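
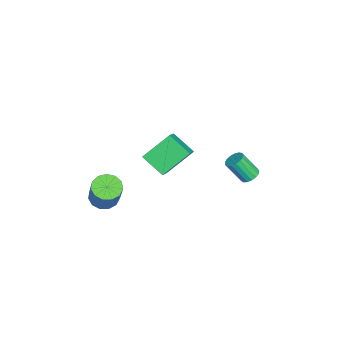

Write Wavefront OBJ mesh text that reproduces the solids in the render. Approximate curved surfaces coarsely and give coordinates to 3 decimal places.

v 0.792 -3.912 -3.211
v 1.358 -3.631 -3.576
v 2.194 -3.366 -2.073
v 1.628 -3.648 -1.709
v 1.107 -3.316 -3.492
v 1.943 -3.051 -1.989
v 0.755 -3.191 -3.318
v 1.591 -2.926 -1.815
v 0.415 -3.295 -3.111
v 1.252 -3.03 -1.608
v 0.195 -3.595 -2.935
v 1.031 -3.33 -1.433
v 0.165 -3.996 -2.848
v 1.001 -3.731 -1.345
v 0.333 -4.37 -2.875
v 1.169 -4.105 -1.373
v 0.647 -4.599 -3.01
v 1.483 -4.334 -1.507
v 1.007 -4.61 -3.208
v 1.843 -4.345 -1.705
v 1.299 -4.399 -3.408
v 2.135 -4.135 -1.905
v 1.43 -4.034 -3.545
v 2.266 -3.769 -2.042
v 0.367 2.723 -1.512
v 0.846 2.828 -1.413
v 0.791 2.082 -0.35
v 0.313 1.977 -0.448
v 0.725 3 -1.299
v 0.67 2.254 -0.236
v 0.522 3.108 -1.233
v 0.467 2.363 -0.17
v 0.284 3.129 -1.231
v 0.229 2.383 -0.168
v 0.064 3.056 -1.294
v 0.01 2.31 -0.23
v -0.085 2.907 -1.406
v -0.14 2.161 -0.343
v -0.132 2.716 -1.542
v -0.186 1.97 -0.479
v -0.063 2.526 -1.672
v -0.118 1.78 -0.609
v 0.103 2.382 -1.765
v 0.049 1.636 -0.701
v 0.331 2.316 -1.799
v 0.276 1.57 -0.736
v 0.566 2.343 -1.768
v 0.512 1.597 -0.705
v 0.757 2.457 -1.678
v 0.702 1.711 -0.615
v 0.858 2.632 -1.55
v 0.803 1.886 -0.487
v -3.804 -1.121 -2.381
v -2.638 -1.212 -1.507
v -3.176 -0.106 -3.113
v -2.01 -0.198 -2.239
v -3.09 -2.342 -3.461
v -1.924 -2.434 -2.587
v -2.462 -1.328 -4.193
v -1.296 -1.419 -3.319
f 2 1 5
f 2 5 3
f 3 5 6
f 3 6 4
f 5 1 7
f 5 7 6
f 6 7 8
f 6 8 4
f 7 1 9
f 7 9 8
f 8 9 10
f 8 10 4
f 9 1 11
f 9 11 10
f 10 11 12
f 10 12 4
f 11 1 13
f 11 13 12
f 12 13 14
f 12 14 4
f 13 1 15
f 13 15 14
f 14 15 16
f 14 16 4
f 15 1 17
f 15 17 16
f 16 17 18
f 16 18 4
f 17 1 19
f 17 19 18
f 18 19 20
f 18 20 4
f 19 1 21
f 19 21 20
f 20 21 22
f 20 22 4
f 21 1 23
f 21 23 22
f 22 23 24
f 22 24 4
f 23 1 2
f 23 2 24
f 24 2 3
f 24 3 4
f 26 25 29
f 26 29 27
f 27 29 30
f 27 30 28
f 29 25 31
f 29 31 30
f 30 31 32
f 30 32 28
f 31 25 33
f 31 33 32
f 32 33 34
f 32 34 28
f 33 25 35
f 33 35 34
f 34 35 36
f 34 36 28
f 35 25 37
f 35 37 36
f 36 37 38
f 36 38 28
f 37 25 39
f 37 39 38
f 38 39 40
f 38 40 28
f 39 25 41
f 39 41 40
f 40 41 42
f 40 42 28
f 41 25 43
f 41 43 42
f 42 43 44
f 42 44 28
f 43 25 45
f 43 45 44
f 44 45 46
f 44 46 28
f 45 25 47
f 45 47 46
f 46 47 48
f 46 48 28
f 47 25 49
f 47 49 48
f 48 49 50
f 48 50 28
f 49 25 51
f 49 51 50
f 50 51 52
f 50 52 28
f 51 25 26
f 51 26 52
f 52 26 27
f 52 27 28
f 54 56 53
f 57 54 53
f 53 56 55
f 55 57 53
f 54 60 56
f 58 54 57
f 58 60 54
f 56 60 55
f 59 57 55
f 55 60 59
f 59 58 57
f 60 58 59



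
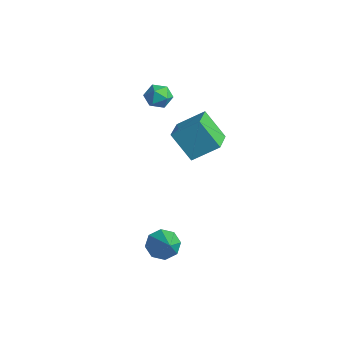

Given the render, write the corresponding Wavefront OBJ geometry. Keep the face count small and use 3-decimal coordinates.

v -3.385 2.568 3.356
v -2.795 2.19 2.971
v -4.245 2.07 2.529
v -3.655 1.692 2.144
v -3.862 1.464 2.882
v -3.33 1.772 3.393
v -3.71 2.488 2.107
v -3.178 2.796 2.618
v -2.996 2.14 2.199
v -3.09 1.507 2.678
v -3.95 2.753 2.822
v -4.044 2.12 3.301
v 2.605 -1.687 -2.607
v 3.172 -1.259 -3.11
v 3.875 -2.133 -1.553
v 2.912 -0.873 -2.633
v 2.472 -0.964 -2.141
v 2.11 -1.478 -1.922
v 2.038 -2.114 -2.104
v 2.297 -2.5 -2.581
v 2.737 -2.41 -3.072
v 3.099 -1.896 -3.292
v -1.496 1.502 1.361
v -0.739 2.679 2.325
v -2.73 2.7 0.866
v -1.973 3.878 1.83
v -0.427 2.002 -0.09
v 0.33 3.18 0.874
v -1.661 3.201 -0.585
v -0.904 4.378 0.379
f 1 12 6
f 1 6 2
f 1 2 8
f 1 8 11
f 1 11 12
f 2 6 10
f 6 12 5
f 12 11 3
f 11 8 7
f 8 2 9
f 4 10 5
f 4 5 3
f 4 3 7
f 4 7 9
f 4 9 10
f 5 10 6
f 3 5 12
f 7 3 11
f 9 7 8
f 10 9 2
f 14 13 16
f 14 16 15
f 16 13 17
f 16 17 15
f 17 13 18
f 17 18 15
f 18 13 19
f 18 19 15
f 19 13 20
f 19 20 15
f 20 13 21
f 20 21 15
f 21 13 22
f 21 22 15
f 22 13 14
f 22 14 15
f 24 26 23
f 27 24 23
f 23 26 25
f 25 27 23
f 24 30 26
f 28 24 27
f 28 30 24
f 26 30 25
f 29 27 25
f 25 30 29
f 29 28 27
f 30 28 29



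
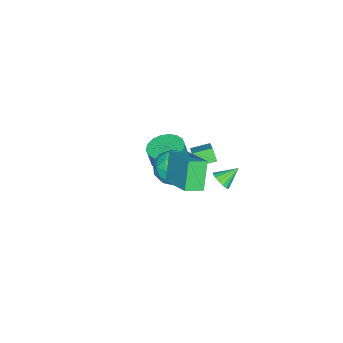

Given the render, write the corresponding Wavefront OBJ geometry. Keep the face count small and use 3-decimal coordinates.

v -2.987 3.408 -4.242
v -2.538 3.904 -4.238
v -3.773 4.112 -3.518
v -2.719 3.967 -4.495
v -2.961 3.902 -4.694
v -3.21 3.723 -4.79
v -3.407 3.472 -4.76
v -3.509 3.207 -4.612
v -3.49 2.987 -4.379
v -3.357 2.864 -4.115
v -3.139 2.865 -3.88
v -2.886 2.991 -3.728
v -2.656 3.212 -3.693
v -2.503 3.478 -3.785
v -2.46 3.728 -3.982
v -0.05 2.79 -1.201
v 0.942 2.798 -0.586
v -0.562 1.182 -0.354
v 0.43 1.19 0.261
v -0.395 1.988 0.473
v -0.078 2.982 -0.05
v 0.458 0.998 -0.89
v 0.775 1.992 -1.413
v 1.256 1.691 -0.394
v 0.729 2.302 0.449
v -0.349 1.678 -1.389
v -0.876 2.289 -0.546
v 0.491 2.935 -0.968
v -0.111 1.045 0.028
v -0.596 1.514 0.153
v -0.013 1.519 0.514
v -0.109 3.043 -0.653
v 0.474 3.048 -0.291
v -0.311 2.572 0.331
v -0.094 0.932 -0.649
v 0.489 0.937 -0.287
v 0.393 2.461 -1.454
v 0.976 2.466 -1.093
v 0.691 1.408 -1.271
v 1.259 2.289 -0.493
v 0.958 1.344 0.005
v 0.974 1.231 -0.672
v 1.16 1.815 -0.98
v 0.949 2.649 0.002
v 0.648 1.703 0.5
v 0.163 2.172 0.625
v 0.349 2.757 0.317
v 1.133 1.998 0.115
v -0.268 2.277 -1.44
v -0.569 1.331 -0.942
v 0.031 1.223 -1.257
v 0.217 1.808 -1.565
v -0.578 2.636 -0.945
v -0.879 1.691 -0.447
v -0.78 2.165 0.04
v -0.594 2.749 -0.268
v -0.753 1.982 -1.055
v 2.158 2.646 3.096
v 3.267 4.195 4.049
v 1.453 3.368 2.742
v 2.562 4.917 3.695
v 3.118 2.863 1.625
v 4.227 4.412 2.578
v 2.413 3.585 1.271
v 3.522 5.134 2.224
v -2.88 1.608 -1.887
v -1.863 2.171 -1.126
v -3.544 2.507 -1.666
v -2.527 3.071 -0.905
v -2.573 2.009 -2.595
v -1.556 2.573 -1.834
v -3.237 2.909 -2.374
v -2.22 3.472 -1.613
v -2.809 0.399 -3.203
v -1.969 -0.264 -3.411
v -1.871 -0.462 -2.385
v -2.711 0.201 -2.177
v -1.754 0.166 -3.349
v -1.656 -0.031 -2.322
v -1.748 0.643 -3.258
v -1.65 0.445 -2.231
v -1.952 1.071 -3.156
v -1.854 0.873 -2.129
v -2.326 1.366 -3.063
v -2.228 1.168 -2.037
v -2.796 1.469 -2.998
v -2.697 1.272 -1.972
v -3.268 1.361 -2.974
v -3.17 1.163 -1.948
v -3.649 1.062 -2.995
v -3.551 0.864 -1.969
v -3.864 0.631 -3.058
v -3.766 0.434 -2.031
v -3.87 0.155 -3.149
v -3.772 -0.043 -2.122
v -3.666 -0.273 -3.251
v -3.568 -0.471 -2.224
v -3.292 -0.568 -3.343
v -3.194 -0.766 -2.317
v -2.823 -0.672 -3.408
v -2.724 -0.869 -2.382
v -2.35 -0.563 -3.432
v -2.252 -0.761 -2.406
f 2 1 4
f 2 4 3
f 4 1 5
f 4 5 3
f 5 1 6
f 5 6 3
f 6 1 7
f 6 7 3
f 7 1 8
f 7 8 3
f 8 1 9
f 8 9 3
f 9 1 10
f 9 10 3
f 10 1 11
f 10 11 3
f 11 1 12
f 11 12 3
f 12 1 13
f 12 13 3
f 13 1 14
f 13 14 3
f 14 1 15
f 14 15 3
f 15 1 2
f 15 2 3
f 16 53 32
f 53 27 56
f 32 56 21
f 53 56 32
f 16 32 28
f 32 21 33
f 28 33 17
f 32 33 28
f 16 28 37
f 28 17 38
f 37 38 23
f 28 38 37
f 16 37 49
f 37 23 52
f 49 52 26
f 37 52 49
f 16 49 53
f 49 26 57
f 53 57 27
f 49 57 53
f 17 33 44
f 33 21 47
f 44 47 25
f 33 47 44
f 21 56 34
f 56 27 55
f 34 55 20
f 56 55 34
f 27 57 54
f 57 26 50
f 54 50 18
f 57 50 54
f 26 52 51
f 52 23 39
f 51 39 22
f 52 39 51
f 23 38 43
f 38 17 40
f 43 40 24
f 38 40 43
f 19 45 31
f 45 25 46
f 31 46 20
f 45 46 31
f 19 31 29
f 31 20 30
f 29 30 18
f 31 30 29
f 19 29 36
f 29 18 35
f 36 35 22
f 29 35 36
f 19 36 41
f 36 22 42
f 41 42 24
f 36 42 41
f 19 41 45
f 41 24 48
f 45 48 25
f 41 48 45
f 20 46 34
f 46 25 47
f 34 47 21
f 46 47 34
f 18 30 54
f 30 20 55
f 54 55 27
f 30 55 54
f 22 35 51
f 35 18 50
f 51 50 26
f 35 50 51
f 24 42 43
f 42 22 39
f 43 39 23
f 42 39 43
f 25 48 44
f 48 24 40
f 44 40 17
f 48 40 44
f 59 61 58
f 62 59 58
f 58 61 60
f 60 62 58
f 59 65 61
f 63 59 62
f 63 65 59
f 61 65 60
f 64 62 60
f 60 65 64
f 64 63 62
f 65 63 64
f 67 69 66
f 70 67 66
f 66 69 68
f 68 70 66
f 67 73 69
f 71 67 70
f 71 73 67
f 69 73 68
f 72 70 68
f 68 73 72
f 72 71 70
f 73 71 72
f 75 74 78
f 75 78 76
f 76 78 79
f 76 79 77
f 78 74 80
f 78 80 79
f 79 80 81
f 79 81 77
f 80 74 82
f 80 82 81
f 81 82 83
f 81 83 77
f 82 74 84
f 82 84 83
f 83 84 85
f 83 85 77
f 84 74 86
f 84 86 85
f 85 86 87
f 85 87 77
f 86 74 88
f 86 88 87
f 87 88 89
f 87 89 77
f 88 74 90
f 88 90 89
f 89 90 91
f 89 91 77
f 90 74 92
f 90 92 91
f 91 92 93
f 91 93 77
f 92 74 94
f 92 94 93
f 93 94 95
f 93 95 77
f 94 74 96
f 94 96 95
f 95 96 97
f 95 97 77
f 96 74 98
f 96 98 97
f 97 98 99
f 97 99 77
f 98 74 100
f 98 100 99
f 99 100 101
f 99 101 77
f 100 74 102
f 100 102 101
f 101 102 103
f 101 103 77
f 102 74 75
f 102 75 103
f 103 75 76
f 103 76 77



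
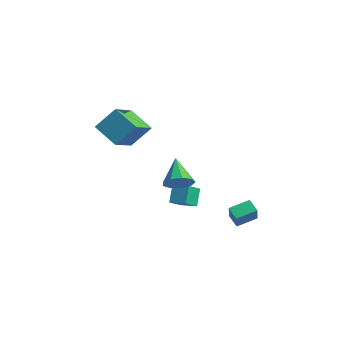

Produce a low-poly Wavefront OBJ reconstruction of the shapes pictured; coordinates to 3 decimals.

v 1.675 1.208 -3.529
v 2.406 0.661 -2.402
v 1.945 2.403 -3.124
v 2.676 1.856 -1.997
v 2.404 1.204 -4.003
v 3.135 0.657 -2.876
v 2.674 2.399 -3.598
v 3.405 1.852 -2.471
v 1.941 -2.294 0.194
v 2.502 -2.452 0.88
v 0.659 -1.666 1.386
v 2.585 -1.88 0.668
v 2.366 -1.502 0.234
v 1.949 -1.494 -0.219
v 1.528 -1.861 -0.478
v 1.301 -2.43 -0.423
v 1.373 -2.936 -0.08
v 1.711 -3.141 0.392
v 2.157 -2.95 0.771
v -1.578 -5.365 3.843
v -1.087 -4.361 5.111
v -2.552 -3.777 2.962
v -2.061 -2.773 4.23
v -0.139 -4.967 2.97
v 0.352 -3.963 4.238
v -1.113 -3.379 2.089
v -0.622 -2.375 3.357
v -1.937 0.577 -2.711
v -1.533 -0.444 -2.015
v -1.023 1.061 -2.531
v -0.619 0.04 -1.835
v -1.461 0.06 -3.745
v -1.057 -0.961 -3.049
v -0.547 0.544 -3.565
v -0.143 -0.477 -2.869
f 2 4 1
f 5 2 1
f 1 4 3
f 3 5 1
f 2 8 4
f 6 2 5
f 6 8 2
f 4 8 3
f 7 5 3
f 3 8 7
f 7 6 5
f 8 6 7
f 10 9 12
f 10 12 11
f 12 9 13
f 12 13 11
f 13 9 14
f 13 14 11
f 14 9 15
f 14 15 11
f 15 9 16
f 15 16 11
f 16 9 17
f 16 17 11
f 17 9 18
f 17 18 11
f 18 9 19
f 18 19 11
f 19 9 10
f 19 10 11
f 21 23 20
f 24 21 20
f 20 23 22
f 22 24 20
f 21 27 23
f 25 21 24
f 25 27 21
f 23 27 22
f 26 24 22
f 22 27 26
f 26 25 24
f 27 25 26
f 29 31 28
f 32 29 28
f 28 31 30
f 30 32 28
f 29 35 31
f 33 29 32
f 33 35 29
f 31 35 30
f 34 32 30
f 30 35 34
f 34 33 32
f 35 33 34



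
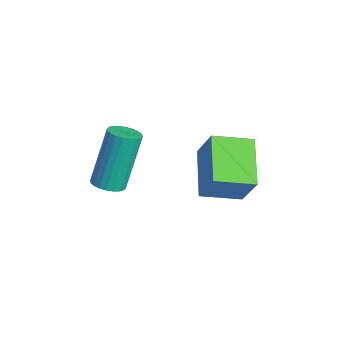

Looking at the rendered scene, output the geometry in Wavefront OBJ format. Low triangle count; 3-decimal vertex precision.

v -1.011 1.702 1.966
v -2.55 2.163 2.756
v -0.788 3.032 1.626
v -2.327 3.492 2.417
v -0.293 1.908 3.243
v -1.832 2.368 4.034
v -0.07 3.237 2.904
v -1.609 3.698 3.694
v -2.06 -0.867 2.353
v -1.541 -0.662 2.397
v -1.98 0.031 4.352
v -2.5 -0.173 4.307
v -1.647 -0.491 2.312
v -2.086 0.202 4.267
v -1.816 -0.377 2.234
v -2.255 0.316 4.189
v -2.022 -0.337 2.173
v -2.462 0.356 4.128
v -2.234 -0.379 2.14
v -2.674 0.315 4.095
v -2.42 -0.494 2.14
v -2.859 0.199 4.094
v -2.551 -0.666 2.171
v -2.99 0.027 4.126
v -2.607 -0.869 2.231
v -3.046 -0.175 4.185
v -2.58 -1.071 2.308
v -3.019 -0.378 4.263
v -2.474 -1.242 2.393
v -2.913 -0.549 4.348
v -2.305 -1.356 2.471
v -2.744 -0.663 4.426
v -2.098 -1.396 2.532
v -2.538 -0.703 4.487
v -1.886 -1.355 2.565
v -2.326 -0.661 4.52
v -1.701 -1.239 2.566
v -2.14 -0.546 4.52
v -1.57 -1.067 2.534
v -2.009 -0.374 4.489
v -1.514 -0.865 2.475
v -1.953 -0.171 4.429
f 2 4 1
f 5 2 1
f 1 4 3
f 3 5 1
f 2 8 4
f 6 2 5
f 6 8 2
f 4 8 3
f 7 5 3
f 3 8 7
f 7 6 5
f 8 6 7
f 10 9 13
f 10 13 11
f 11 13 14
f 11 14 12
f 13 9 15
f 13 15 14
f 14 15 16
f 14 16 12
f 15 9 17
f 15 17 16
f 16 17 18
f 16 18 12
f 17 9 19
f 17 19 18
f 18 19 20
f 18 20 12
f 19 9 21
f 19 21 20
f 20 21 22
f 20 22 12
f 21 9 23
f 21 23 22
f 22 23 24
f 22 24 12
f 23 9 25
f 23 25 24
f 24 25 26
f 24 26 12
f 25 9 27
f 25 27 26
f 26 27 28
f 26 28 12
f 27 9 29
f 27 29 28
f 28 29 30
f 28 30 12
f 29 9 31
f 29 31 30
f 30 31 32
f 30 32 12
f 31 9 33
f 31 33 32
f 32 33 34
f 32 34 12
f 33 9 35
f 33 35 34
f 34 35 36
f 34 36 12
f 35 9 37
f 35 37 36
f 36 37 38
f 36 38 12
f 37 9 39
f 37 39 38
f 38 39 40
f 38 40 12
f 39 9 41
f 39 41 40
f 40 41 42
f 40 42 12
f 41 9 10
f 41 10 42
f 42 10 11
f 42 11 12



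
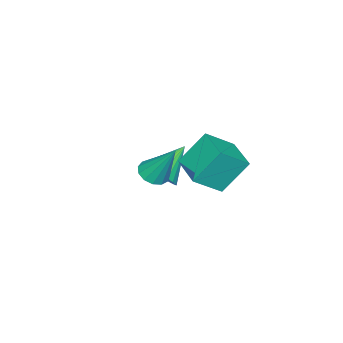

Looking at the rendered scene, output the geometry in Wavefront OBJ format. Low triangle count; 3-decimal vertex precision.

v 2.899 -0.48 0.219
v 3.463 -0.798 0.389
v 2.981 0.52 1.821
v 3.568 -0.493 0.193
v 3.46 -0.184 0.005
v 3.174 0.032 -0.114
v 2.801 0.085 -0.128
v 2.458 -0.041 -0.032
v 2.256 -0.307 0.144
v 2.257 -0.627 0.344
v 2.462 -0.901 0.504
v 2.806 -1.041 0.574
v 3.179 -1.002 0.531
v -1.421 0.551 -0.29
v -0.408 -0.166 0.654
v -0.411 1.812 -0.417
v 0.602 1.095 0.528
v -0.642 -0.215 -1.708
v 0.371 -0.932 -0.763
v 0.368 1.046 -1.834
v 1.381 0.329 -0.89
v -1.655 -3.075 -3.485
v -1.045 -2.934 -2.812
v -2.985 -2.625 -2.375
v -1.06 -2.608 -2.963
v -1.166 -2.354 -3.193
v -1.346 -2.209 -3.467
v -1.574 -2.196 -3.745
v -1.814 -2.318 -3.982
v -2.03 -2.554 -4.145
v -2.188 -2.87 -4.207
v -2.266 -3.217 -4.159
v -2.251 -3.543 -4.008
v -2.145 -3.797 -3.778
v -1.965 -3.942 -3.504
v -1.737 -3.954 -3.226
v -1.497 -3.833 -2.988
v -1.281 -3.597 -2.826
v -1.122 -3.281 -2.764
f 2 1 4
f 2 4 3
f 4 1 5
f 4 5 3
f 5 1 6
f 5 6 3
f 6 1 7
f 6 7 3
f 7 1 8
f 7 8 3
f 8 1 9
f 8 9 3
f 9 1 10
f 9 10 3
f 10 1 11
f 10 11 3
f 11 1 12
f 11 12 3
f 12 1 13
f 12 13 3
f 13 1 2
f 13 2 3
f 15 17 14
f 18 15 14
f 14 17 16
f 16 18 14
f 15 21 17
f 19 15 18
f 19 21 15
f 17 21 16
f 20 18 16
f 16 21 20
f 20 19 18
f 21 19 20
f 23 22 25
f 23 25 24
f 25 22 26
f 25 26 24
f 26 22 27
f 26 27 24
f 27 22 28
f 27 28 24
f 28 22 29
f 28 29 24
f 29 22 30
f 29 30 24
f 30 22 31
f 30 31 24
f 31 22 32
f 31 32 24
f 32 22 33
f 32 33 24
f 33 22 34
f 33 34 24
f 34 22 35
f 34 35 24
f 35 22 36
f 35 36 24
f 36 22 37
f 36 37 24
f 37 22 38
f 37 38 24
f 38 22 39
f 38 39 24
f 39 22 23
f 39 23 24



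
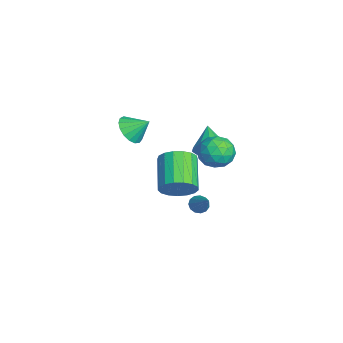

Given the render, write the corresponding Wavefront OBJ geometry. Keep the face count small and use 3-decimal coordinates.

v -1.081 -0.658 3.081
v -0.376 -0.521 2.627
v -0.799 0.198 3.779
v -0.654 -0.283 2.449
v -1.03 -0.132 2.415
v -1.418 -0.101 2.534
v -1.728 -0.197 2.778
v -1.891 -0.4 3.092
v -1.868 -0.661 3.403
v -1.665 -0.921 3.64
v -1.328 -1.122 3.749
v -0.934 -1.216 3.705
v -0.575 -1.182 3.518
v -0.331 -1.028 3.231
v -0.259 -0.79 2.91
v -1.213 3.09 1.375
v -0.826 3.497 2.052
v -2.547 3.11 2.125
v -0.99 3.854 1.75
v -1.226 3.968 1.329
v -1.457 3.804 0.922
v -1.611 3.413 0.659
v -1.639 2.919 0.624
v -1.532 2.479 0.826
v -1.323 2.234 1.203
v -1.08 2.26 1.635
v -0.879 2.549 1.983
v -0.784 3.01 2.139
v -1.945 1.656 -1.899
v -1.486 1.399 -1.072
v -3.236 1.547 -0.054
v -3.695 1.804 -0.881
v -1.45 1.867 -1.08
v -3.2 2.015 -0.062
v -1.528 2.286 -1.275
v -3.278 2.434 -0.257
v -1.702 2.561 -1.613
v -3.452 2.709 -0.595
v -1.931 2.629 -2.017
v -3.681 2.777 -0.998
v -2.163 2.473 -2.393
v -3.913 2.622 -1.375
v -2.346 2.131 -2.657
v -4.096 2.279 -1.639
v -2.436 1.679 -2.747
v -4.186 1.828 -1.729
v -2.414 1.223 -2.642
v -4.164 1.371 -1.624
v -2.285 0.865 -2.368
v -4.035 1.014 -1.35
v -2.078 0.689 -1.986
v -3.828 0.837 -0.968
v -1.84 0.734 -1.584
v -3.59 0.882 -0.566
v -1.626 0.99 -1.254
v -3.376 1.139 -0.236
v 2.55 2.116 0.307
v 2.892 1.888 0.023
v 3.59 2.424 1.313
v 2.89 2.158 -0.058
v 2.78 2.415 -0.022
v 2.596 2.577 0.118
v 2.398 2.592 0.317
v 2.248 2.457 0.514
v 2.194 2.213 0.644
v 2.253 1.939 0.668
v 2.406 1.72 0.576
v 2.605 1.628 0.399
v 2.786 1.69 0.193
v 2.903 3.334 4.251
v 3.257 2.763 3.615
v 1.523 3.017 3.765
v 1.877 2.446 3.129
v 1.922 2.225 4.026
v 2.776 2.42 4.326
v 2.004 3.36 3.054
v 2.858 3.555 3.354
v 2.702 2.779 2.875
v 2.651 2.077 3.476
v 2.129 3.703 3.904
v 2.078 3.001 4.505
v 3.201 3.076 3.975
v 1.579 2.704 3.405
v 1.605 2.574 3.932
v 1.814 2.238 3.558
v 2.918 2.875 4.394
v 3.126 2.539 4.02
v 2.342 2.223 4.262
v 1.654 3.241 3.36
v 1.862 2.905 2.986
v 2.966 3.542 3.822
v 3.175 3.206 3.448
v 2.438 3.557 3.118
v 3.083 2.75 3.167
v 2.272 2.564 2.881
v 2.347 3.101 2.837
v 2.848 3.216 3.013
v 3.054 2.338 3.52
v 2.242 2.152 3.235
v 2.269 2.021 3.762
v 2.77 2.136 3.938
v 2.727 2.347 3.085
v 2.538 3.628 4.145
v 1.726 3.442 3.86
v 2.01 3.644 3.442
v 2.511 3.759 3.618
v 2.508 3.216 4.499
v 1.697 3.03 4.213
v 1.932 2.564 4.367
v 2.433 2.679 4.543
v 2.053 3.433 4.295
f 2 1 4
f 2 4 3
f 4 1 5
f 4 5 3
f 5 1 6
f 5 6 3
f 6 1 7
f 6 7 3
f 7 1 8
f 7 8 3
f 8 1 9
f 8 9 3
f 9 1 10
f 9 10 3
f 10 1 11
f 10 11 3
f 11 1 12
f 11 12 3
f 12 1 13
f 12 13 3
f 13 1 14
f 13 14 3
f 14 1 15
f 14 15 3
f 15 1 2
f 15 2 3
f 17 16 19
f 17 19 18
f 19 16 20
f 19 20 18
f 20 16 21
f 20 21 18
f 21 16 22
f 21 22 18
f 22 16 23
f 22 23 18
f 23 16 24
f 23 24 18
f 24 16 25
f 24 25 18
f 25 16 26
f 25 26 18
f 26 16 27
f 26 27 18
f 27 16 28
f 27 28 18
f 28 16 17
f 28 17 18
f 30 29 33
f 30 33 31
f 31 33 34
f 31 34 32
f 33 29 35
f 33 35 34
f 34 35 36
f 34 36 32
f 35 29 37
f 35 37 36
f 36 37 38
f 36 38 32
f 37 29 39
f 37 39 38
f 38 39 40
f 38 40 32
f 39 29 41
f 39 41 40
f 40 41 42
f 40 42 32
f 41 29 43
f 41 43 42
f 42 43 44
f 42 44 32
f 43 29 45
f 43 45 44
f 44 45 46
f 44 46 32
f 45 29 47
f 45 47 46
f 46 47 48
f 46 48 32
f 47 29 49
f 47 49 48
f 48 49 50
f 48 50 32
f 49 29 51
f 49 51 50
f 50 51 52
f 50 52 32
f 51 29 53
f 51 53 52
f 52 53 54
f 52 54 32
f 53 29 55
f 53 55 54
f 54 55 56
f 54 56 32
f 55 29 30
f 55 30 56
f 56 30 31
f 56 31 32
f 58 57 60
f 58 60 59
f 60 57 61
f 60 61 59
f 61 57 62
f 61 62 59
f 62 57 63
f 62 63 59
f 63 57 64
f 63 64 59
f 64 57 65
f 64 65 59
f 65 57 66
f 65 66 59
f 66 57 67
f 66 67 59
f 67 57 68
f 67 68 59
f 68 57 69
f 68 69 59
f 69 57 58
f 69 58 59
f 70 107 86
f 107 81 110
f 86 110 75
f 107 110 86
f 70 86 82
f 86 75 87
f 82 87 71
f 86 87 82
f 70 82 91
f 82 71 92
f 91 92 77
f 82 92 91
f 70 91 103
f 91 77 106
f 103 106 80
f 91 106 103
f 70 103 107
f 103 80 111
f 107 111 81
f 103 111 107
f 71 87 98
f 87 75 101
f 98 101 79
f 87 101 98
f 75 110 88
f 110 81 109
f 88 109 74
f 110 109 88
f 81 111 108
f 111 80 104
f 108 104 72
f 111 104 108
f 80 106 105
f 106 77 93
f 105 93 76
f 106 93 105
f 77 92 97
f 92 71 94
f 97 94 78
f 92 94 97
f 73 99 85
f 99 79 100
f 85 100 74
f 99 100 85
f 73 85 83
f 85 74 84
f 83 84 72
f 85 84 83
f 73 83 90
f 83 72 89
f 90 89 76
f 83 89 90
f 73 90 95
f 90 76 96
f 95 96 78
f 90 96 95
f 73 95 99
f 95 78 102
f 99 102 79
f 95 102 99
f 74 100 88
f 100 79 101
f 88 101 75
f 100 101 88
f 72 84 108
f 84 74 109
f 108 109 81
f 84 109 108
f 76 89 105
f 89 72 104
f 105 104 80
f 89 104 105
f 78 96 97
f 96 76 93
f 97 93 77
f 96 93 97
f 79 102 98
f 102 78 94
f 98 94 71
f 102 94 98



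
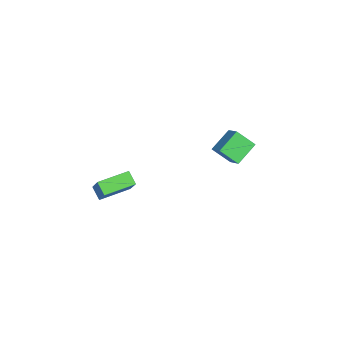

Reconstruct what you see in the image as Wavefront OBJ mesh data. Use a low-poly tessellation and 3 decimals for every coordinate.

v -3.88 4.525 -4.042
v -4.124 3.498 -3.091
v -2.906 4.886 -3.402
v -3.15 3.86 -2.451
v -2.95 3.52 -4.889
v -3.194 2.494 -3.938
v -1.976 3.882 -4.249
v -2.22 2.855 -3.298
v 1.919 -3.791 -3.677
v 1.321 -4.13 -3.095
v 1.256 -2.141 -3.398
v 0.659 -2.479 -2.816
v 3.221 -3.521 -2.184
v 2.624 -3.859 -1.602
v 2.559 -1.87 -1.905
v 1.961 -2.209 -1.323
f 2 4 1
f 5 2 1
f 1 4 3
f 3 5 1
f 2 8 4
f 6 2 5
f 6 8 2
f 4 8 3
f 7 5 3
f 3 8 7
f 7 6 5
f 8 6 7
f 10 12 9
f 13 10 9
f 9 12 11
f 11 13 9
f 10 16 12
f 14 10 13
f 14 16 10
f 12 16 11
f 15 13 11
f 11 16 15
f 15 14 13
f 16 14 15



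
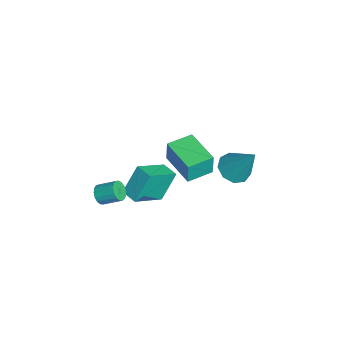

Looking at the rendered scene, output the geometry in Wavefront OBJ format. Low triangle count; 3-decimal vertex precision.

v -1.134 2.855 -1.965
v -0.509 3.265 -2.429
v -0.366 3.685 -0.195
v -0.995 3.617 -2.382
v -1.546 3.613 -2.141
v -1.905 3.254 -1.817
v -1.903 2.709 -1.562
v -1.541 2.232 -1.496
v -0.989 2.047 -1.649
v -0.505 2.24 -1.95
v -0.315 2.721 -2.258
v 1.289 -3.534 -0.676
v 1.664 -3.44 -1.039
v 1.946 -2.592 -0.526
v 1.571 -2.686 -0.164
v 1.461 -3.318 -1.129
v 1.743 -2.47 -0.616
v 1.218 -3.245 -1.115
v 1.5 -2.397 -0.603
v 0.992 -3.239 -1.001
v 1.274 -2.391 -0.489
v 0.833 -3.3 -0.812
v 1.115 -2.452 -0.3
v 0.779 -3.415 -0.592
v 1.061 -2.567 -0.08
v 0.842 -3.557 -0.392
v 1.124 -2.709 0.12
v 1.007 -3.694 -0.256
v 1.289 -2.846 0.256
v 1.237 -3.794 -0.217
v 1.519 -2.946 0.295
v 1.479 -3.835 -0.283
v 1.761 -2.987 0.229
v 1.677 -3.806 -0.439
v 1.959 -2.958 0.073
v 1.786 -3.716 -0.649
v 2.068 -2.868 -0.137
v 1.782 -3.583 -0.865
v 2.064 -2.735 -0.353
v -0.441 -0.504 -0.578
v 0.456 -1.791 0.384
v 0.286 -0.01 -0.595
v 1.183 -1.296 0.367
v 0.017 -1.224 -1.967
v 0.914 -2.51 -1.005
v 0.744 -0.729 -1.984
v 1.641 -2.016 -1.022
v 1.829 -0.604 2.358
v 1.891 -0.584 3.476
v 1.291 0.546 2.368
v 1.353 0.566 3.486
v 3.447 0.154 2.254
v 3.509 0.174 3.372
v 2.909 1.304 2.264
v 2.971 1.324 3.382
f 2 1 4
f 2 4 3
f 4 1 5
f 4 5 3
f 5 1 6
f 5 6 3
f 6 1 7
f 6 7 3
f 7 1 8
f 7 8 3
f 8 1 9
f 8 9 3
f 9 1 10
f 9 10 3
f 10 1 11
f 10 11 3
f 11 1 2
f 11 2 3
f 13 12 16
f 13 16 14
f 14 16 17
f 14 17 15
f 16 12 18
f 16 18 17
f 17 18 19
f 17 19 15
f 18 12 20
f 18 20 19
f 19 20 21
f 19 21 15
f 20 12 22
f 20 22 21
f 21 22 23
f 21 23 15
f 22 12 24
f 22 24 23
f 23 24 25
f 23 25 15
f 24 12 26
f 24 26 25
f 25 26 27
f 25 27 15
f 26 12 28
f 26 28 27
f 27 28 29
f 27 29 15
f 28 12 30
f 28 30 29
f 29 30 31
f 29 31 15
f 30 12 32
f 30 32 31
f 31 32 33
f 31 33 15
f 32 12 34
f 32 34 33
f 33 34 35
f 33 35 15
f 34 12 36
f 34 36 35
f 35 36 37
f 35 37 15
f 36 12 38
f 36 38 37
f 37 38 39
f 37 39 15
f 38 12 13
f 38 13 39
f 39 13 14
f 39 14 15
f 41 43 40
f 44 41 40
f 40 43 42
f 42 44 40
f 41 47 43
f 45 41 44
f 45 47 41
f 43 47 42
f 46 44 42
f 42 47 46
f 46 45 44
f 47 45 46
f 49 51 48
f 52 49 48
f 48 51 50
f 50 52 48
f 49 55 51
f 53 49 52
f 53 55 49
f 51 55 50
f 54 52 50
f 50 55 54
f 54 53 52
f 55 53 54



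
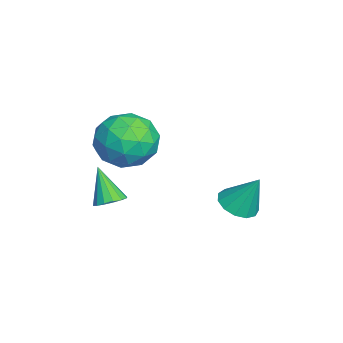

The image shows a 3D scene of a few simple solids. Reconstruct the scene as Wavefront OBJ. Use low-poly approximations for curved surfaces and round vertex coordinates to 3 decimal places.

v 0.299 -1.751 -0.761
v 0.788 -1.88 -0.571
v -0.259 -2.149 0.401
v 0.75 -1.613 -0.498
v 0.591 -1.383 -0.495
v 0.355 -1.251 -0.564
v 0.103 -1.254 -0.685
v -0.096 -1.389 -0.827
v -0.189 -1.621 -0.952
v -0.152 -1.888 -1.025
v 0.007 -2.119 -1.028
v 0.244 -2.25 -0.959
v 0.496 -2.248 -0.837
v 0.695 -2.113 -0.695
v 0.075 2.059 -0.899
v 0.68 2.308 -1.149
v 0.325 2.681 0.319
v 0.406 2.579 -1.232
v 0.027 2.685 -1.209
v -0.337 2.592 -1.087
v -0.57 2.331 -0.906
v -0.598 1.982 -0.722
v -0.412 1.659 -0.595
v -0.071 1.462 -0.564
v 0.316 1.455 -0.64
v 0.627 1.64 -0.797
v 0.762 1.957 -0.988
v -0.13 -0.403 2.149
v 0.424 -0.539 1.253
v 0.396 -1.941 2.707
v 0.95 -2.077 1.811
v 1.257 -1.348 2.52
v 0.932 -0.398 2.175
v -0.112 -2.082 1.785
v -0.437 -1.132 1.44
v 0.435 -1.577 1.028
v 1.281 -1.123 1.482
v -0.461 -1.357 2.478
v 0.385 -0.903 2.932
v 0.101 -0.336 1.652
v 0.719 -2.144 2.308
v 0.899 -1.715 2.725
v 1.225 -1.795 2.198
v 0.4 -0.253 2.194
v 0.725 -0.333 1.667
v 1.215 -0.808 2.412
v 0.095 -2.147 2.293
v 0.42 -2.227 1.766
v -0.405 -0.685 1.762
v -0.079 -0.765 1.235
v -0.395 -1.672 1.548
v 0.433 -1.026 0.993
v 0.742 -1.93 1.321
v 0.118 -1.933 1.306
v -0.073 -1.375 1.103
v 0.93 -0.759 1.26
v 1.239 -1.663 1.588
v 1.42 -1.235 2.005
v 1.229 -0.676 1.802
v 0.937 -1.369 1.128
v -0.419 -0.817 2.372
v -0.11 -1.721 2.7
v -0.409 -1.804 2.158
v -0.6 -1.245 1.955
v 0.078 -0.55 2.639
v 0.387 -1.454 2.967
v 0.893 -1.105 2.857
v 0.702 -0.547 2.654
v -0.117 -1.111 2.832
f 2 1 4
f 2 4 3
f 4 1 5
f 4 5 3
f 5 1 6
f 5 6 3
f 6 1 7
f 6 7 3
f 7 1 8
f 7 8 3
f 8 1 9
f 8 9 3
f 9 1 10
f 9 10 3
f 10 1 11
f 10 11 3
f 11 1 12
f 11 12 3
f 12 1 13
f 12 13 3
f 13 1 14
f 13 14 3
f 14 1 2
f 14 2 3
f 16 15 18
f 16 18 17
f 18 15 19
f 18 19 17
f 19 15 20
f 19 20 17
f 20 15 21
f 20 21 17
f 21 15 22
f 21 22 17
f 22 15 23
f 22 23 17
f 23 15 24
f 23 24 17
f 24 15 25
f 24 25 17
f 25 15 26
f 25 26 17
f 26 15 27
f 26 27 17
f 27 15 16
f 27 16 17
f 28 65 44
f 65 39 68
f 44 68 33
f 65 68 44
f 28 44 40
f 44 33 45
f 40 45 29
f 44 45 40
f 28 40 49
f 40 29 50
f 49 50 35
f 40 50 49
f 28 49 61
f 49 35 64
f 61 64 38
f 49 64 61
f 28 61 65
f 61 38 69
f 65 69 39
f 61 69 65
f 29 45 56
f 45 33 59
f 56 59 37
f 45 59 56
f 33 68 46
f 68 39 67
f 46 67 32
f 68 67 46
f 39 69 66
f 69 38 62
f 66 62 30
f 69 62 66
f 38 64 63
f 64 35 51
f 63 51 34
f 64 51 63
f 35 50 55
f 50 29 52
f 55 52 36
f 50 52 55
f 31 57 43
f 57 37 58
f 43 58 32
f 57 58 43
f 31 43 41
f 43 32 42
f 41 42 30
f 43 42 41
f 31 41 48
f 41 30 47
f 48 47 34
f 41 47 48
f 31 48 53
f 48 34 54
f 53 54 36
f 48 54 53
f 31 53 57
f 53 36 60
f 57 60 37
f 53 60 57
f 32 58 46
f 58 37 59
f 46 59 33
f 58 59 46
f 30 42 66
f 42 32 67
f 66 67 39
f 42 67 66
f 34 47 63
f 47 30 62
f 63 62 38
f 47 62 63
f 36 54 55
f 54 34 51
f 55 51 35
f 54 51 55
f 37 60 56
f 60 36 52
f 56 52 29
f 60 52 56



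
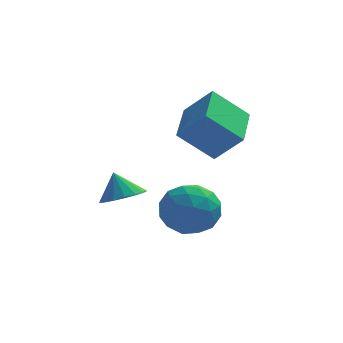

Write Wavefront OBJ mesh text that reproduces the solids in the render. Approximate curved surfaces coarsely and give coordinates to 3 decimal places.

v 2.705 -0.633 0.726
v 3.681 -1.381 0.443
v 1.419 -2.019 -0.043
v 2.395 -2.767 -0.326
v 2.08 -2.57 0.88
v 2.875 -1.713 1.355
v 2.225 -1.687 -0.955
v 3.02 -0.83 -0.48
v 3.384 -2.032 -0.596
v 3.295 -2.578 0.538
v 1.805 -0.822 -0.138
v 1.716 -1.368 0.996
v 3.306 -0.885 0.652
v 1.794 -2.515 -0.252
v 1.609 -2.399 0.457
v 2.183 -2.839 0.29
v 2.832 -1.08 1.188
v 3.406 -1.52 1.022
v 2.465 -2.219 1.279
v 1.694 -1.88 -0.622
v 2.268 -2.32 -0.788
v 2.917 -0.561 0.11
v 3.491 -1.001 -0.057
v 2.635 -1.181 -0.879
v 3.705 -1.708 -0.125
v 2.949 -2.523 -0.577
v 2.85 -1.888 -0.947
v 3.317 -1.384 -0.667
v 3.652 -2.028 0.542
v 2.897 -2.844 0.09
v 2.711 -2.728 0.798
v 3.178 -2.224 1.078
v 3.478 -2.411 -0.069
v 2.203 -0.556 0.31
v 1.448 -1.372 -0.142
v 1.922 -1.176 -0.678
v 2.389 -0.672 -0.398
v 2.151 -0.877 0.977
v 1.395 -1.692 0.525
v 1.783 -2.016 1.067
v 2.25 -1.512 1.347
v 1.622 -0.989 0.469
v 2.019 -0.801 3.666
v 3.107 -1.184 4.847
v 2.275 1.287 4.108
v 3.362 0.904 5.289
v 3.438 -0.704 2.391
v 4.525 -1.087 3.572
v 3.693 1.384 2.833
v 4.781 1.001 4.014
v 0.109 -2.832 1.396
v 0.627 -3.476 1.801
v -0.249 -2.448 2.464
v 0.897 -3.13 1.767
v 0.986 -2.715 1.649
v 0.875 -2.327 1.472
v 0.588 -2.055 1.278
v 0.192 -1.961 1.111
v -0.223 -2.066 1.009
v -0.563 -2.347 0.996
v -0.748 -2.739 1.075
v -0.737 -3.152 1.227
v -0.532 -3.492 1.418
v -0.18 -3.68 1.604
v 0.238 -3.674 1.742
f 1 38 17
f 38 12 41
f 17 41 6
f 38 41 17
f 1 17 13
f 17 6 18
f 13 18 2
f 17 18 13
f 1 13 22
f 13 2 23
f 22 23 8
f 13 23 22
f 1 22 34
f 22 8 37
f 34 37 11
f 22 37 34
f 1 34 38
f 34 11 42
f 38 42 12
f 34 42 38
f 2 18 29
f 18 6 32
f 29 32 10
f 18 32 29
f 6 41 19
f 41 12 40
f 19 40 5
f 41 40 19
f 12 42 39
f 42 11 35
f 39 35 3
f 42 35 39
f 11 37 36
f 37 8 24
f 36 24 7
f 37 24 36
f 8 23 28
f 23 2 25
f 28 25 9
f 23 25 28
f 4 30 16
f 30 10 31
f 16 31 5
f 30 31 16
f 4 16 14
f 16 5 15
f 14 15 3
f 16 15 14
f 4 14 21
f 14 3 20
f 21 20 7
f 14 20 21
f 4 21 26
f 21 7 27
f 26 27 9
f 21 27 26
f 4 26 30
f 26 9 33
f 30 33 10
f 26 33 30
f 5 31 19
f 31 10 32
f 19 32 6
f 31 32 19
f 3 15 39
f 15 5 40
f 39 40 12
f 15 40 39
f 7 20 36
f 20 3 35
f 36 35 11
f 20 35 36
f 9 27 28
f 27 7 24
f 28 24 8
f 27 24 28
f 10 33 29
f 33 9 25
f 29 25 2
f 33 25 29
f 44 46 43
f 47 44 43
f 43 46 45
f 45 47 43
f 44 50 46
f 48 44 47
f 48 50 44
f 46 50 45
f 49 47 45
f 45 50 49
f 49 48 47
f 50 48 49
f 52 51 54
f 52 54 53
f 54 51 55
f 54 55 53
f 55 51 56
f 55 56 53
f 56 51 57
f 56 57 53
f 57 51 58
f 57 58 53
f 58 51 59
f 58 59 53
f 59 51 60
f 59 60 53
f 60 51 61
f 60 61 53
f 61 51 62
f 61 62 53
f 62 51 63
f 62 63 53
f 63 51 64
f 63 64 53
f 64 51 65
f 64 65 53
f 65 51 52
f 65 52 53



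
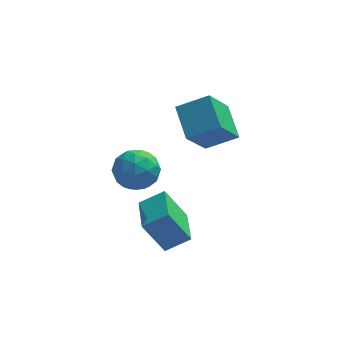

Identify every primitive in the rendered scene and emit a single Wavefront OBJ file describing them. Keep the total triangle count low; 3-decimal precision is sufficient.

v -0.232 -0.627 0.696
v 0.756 -0.626 0.739
v -0.196 -2.014 -0.099
v 0.792 -2.013 -0.056
v 0.262 -2.147 0.767
v 0.24 -1.289 1.259
v 0.32 -1.351 -0.619
v 0.298 -0.493 -0.127
v 1.097 -1.073 -0.074
v 1.061 -1.565 0.783
v -0.501 -1.075 -0.143
v -0.537 -1.567 0.714
v 0.259 -0.505 0.787
v 0.301 -2.135 -0.147
v -0.011 -2.214 0.337
v 0.57 -2.213 0.362
v -0.044 -0.895 1.093
v 0.536 -0.894 1.118
v 0.245 -1.788 1.135
v 0.024 -1.746 -0.478
v 0.604 -1.745 -0.453
v -0.01 -0.427 0.278
v 0.571 -0.426 0.303
v 0.315 -0.852 -0.495
v 1.04 -0.767 0.335
v 1.061 -1.582 -0.133
v 0.784 -1.193 -0.463
v 0.771 -0.689 -0.174
v 1.019 -1.056 0.838
v 1.04 -1.871 0.371
v 0.728 -1.95 0.855
v 0.715 -1.446 1.144
v 1.219 -1.319 0.36
v -0.48 -0.769 0.269
v -0.459 -1.584 -0.198
v -0.155 -1.194 -0.504
v -0.168 -0.69 -0.215
v -0.501 -1.058 0.773
v -0.48 -1.873 0.305
v -0.211 -1.951 0.814
v -0.224 -1.447 1.103
v -0.659 -1.321 0.28
v 1.367 -2.822 -3.337
v 0.495 -2.718 -1.881
v 1.217 -1.081 -3.551
v 0.345 -0.978 -2.095
v 2.375 -2.662 -2.745
v 1.503 -2.559 -1.289
v 2.225 -0.922 -2.959
v 1.353 -0.818 -1.503
v 2.18 -0.563 1.552
v 3.489 -0.519 2.219
v 1.768 0.818 2.269
v 3.077 0.863 2.935
v 2.943 0.477 -0.015
v 4.252 0.522 0.651
v 2.531 1.859 0.701
v 3.84 1.903 1.368
f 1 38 17
f 38 12 41
f 17 41 6
f 38 41 17
f 1 17 13
f 17 6 18
f 13 18 2
f 17 18 13
f 1 13 22
f 13 2 23
f 22 23 8
f 13 23 22
f 1 22 34
f 22 8 37
f 34 37 11
f 22 37 34
f 1 34 38
f 34 11 42
f 38 42 12
f 34 42 38
f 2 18 29
f 18 6 32
f 29 32 10
f 18 32 29
f 6 41 19
f 41 12 40
f 19 40 5
f 41 40 19
f 12 42 39
f 42 11 35
f 39 35 3
f 42 35 39
f 11 37 36
f 37 8 24
f 36 24 7
f 37 24 36
f 8 23 28
f 23 2 25
f 28 25 9
f 23 25 28
f 4 30 16
f 30 10 31
f 16 31 5
f 30 31 16
f 4 16 14
f 16 5 15
f 14 15 3
f 16 15 14
f 4 14 21
f 14 3 20
f 21 20 7
f 14 20 21
f 4 21 26
f 21 7 27
f 26 27 9
f 21 27 26
f 4 26 30
f 26 9 33
f 30 33 10
f 26 33 30
f 5 31 19
f 31 10 32
f 19 32 6
f 31 32 19
f 3 15 39
f 15 5 40
f 39 40 12
f 15 40 39
f 7 20 36
f 20 3 35
f 36 35 11
f 20 35 36
f 9 27 28
f 27 7 24
f 28 24 8
f 27 24 28
f 10 33 29
f 33 9 25
f 29 25 2
f 33 25 29
f 44 46 43
f 47 44 43
f 43 46 45
f 45 47 43
f 44 50 46
f 48 44 47
f 48 50 44
f 46 50 45
f 49 47 45
f 45 50 49
f 49 48 47
f 50 48 49
f 52 54 51
f 55 52 51
f 51 54 53
f 53 55 51
f 52 58 54
f 56 52 55
f 56 58 52
f 54 58 53
f 57 55 53
f 53 58 57
f 57 56 55
f 58 56 57



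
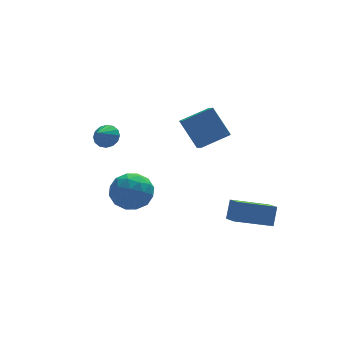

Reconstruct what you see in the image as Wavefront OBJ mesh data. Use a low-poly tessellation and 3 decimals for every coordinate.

v -2.807 0.636 1.797
v -2.252 0.281 1.965
v -3.393 0.044 2.483
v -2.259 0.551 2.191
v -2.413 0.843 2.311
v -2.673 1.08 2.294
v -2.969 1.198 2.143
v -3.221 1.166 1.9
v -3.362 0.991 1.628
v -3.354 0.721 1.402
v -3.2 0.429 1.282
v -2.94 0.192 1.3
v -2.645 0.074 1.45
v -2.393 0.106 1.694
v 2.412 -2.745 -3.014
v 2.758 -2.256 -2.056
v 2.467 -1.463 -3.689
v 2.813 -0.974 -2.731
v 4.267 -3.086 -3.509
v 4.613 -2.597 -2.551
v 4.322 -1.804 -4.184
v 4.668 -1.315 -3.226
v 1.902 4.324 -0.132
v 1.853 3.475 0.394
v 3.505 4.551 0.386
v 3.456 3.703 0.912
v 2.524 3.357 -1.632
v 2.475 2.509 -1.106
v 4.127 3.585 -1.114
v 4.078 2.736 -0.588
v -2.246 2.541 -3.697
v -1.403 2.907 -4.45
v -0.897 1.793 -2.55
v -0.054 2.159 -3.303
v -0.673 2.953 -2.672
v -1.507 3.415 -3.381
v -0.793 1.285 -3.619
v -1.627 1.747 -4.328
v -0.505 2.131 -4.401
v -0.431 3.162 -3.816
v -1.869 1.538 -3.184
v -1.795 2.569 -2.599
v -1.943 2.789 -4.174
v -0.357 1.911 -2.826
v -0.721 2.377 -2.455
v -0.225 2.593 -2.897
v -2.004 3.088 -3.546
v -1.509 3.304 -3.989
v -1.08 3.331 -2.944
v -0.791 1.396 -3.011
v -0.296 1.612 -3.454
v -2.075 2.107 -4.103
v -1.579 2.323 -4.545
v -1.22 1.369 -4.056
v -0.919 2.549 -4.588
v -0.126 2.109 -3.914
v -0.561 1.595 -4.1
v -1.051 1.866 -4.516
v -0.876 3.155 -4.244
v -0.083 2.715 -3.57
v -0.447 3.182 -3.199
v -0.937 3.454 -3.616
v -0.348 2.699 -4.216
v -2.217 1.985 -3.43
v -1.424 1.545 -2.756
v -1.363 1.246 -3.384
v -1.853 1.518 -3.801
v -2.174 2.591 -3.086
v -1.381 2.151 -2.412
v -1.249 2.834 -2.484
v -1.739 3.105 -2.9
v -1.952 2.001 -2.784
f 2 1 4
f 2 4 3
f 4 1 5
f 4 5 3
f 5 1 6
f 5 6 3
f 6 1 7
f 6 7 3
f 7 1 8
f 7 8 3
f 8 1 9
f 8 9 3
f 9 1 10
f 9 10 3
f 10 1 11
f 10 11 3
f 11 1 12
f 11 12 3
f 12 1 13
f 12 13 3
f 13 1 14
f 13 14 3
f 14 1 2
f 14 2 3
f 16 18 15
f 19 16 15
f 15 18 17
f 17 19 15
f 16 22 18
f 20 16 19
f 20 22 16
f 18 22 17
f 21 19 17
f 17 22 21
f 21 20 19
f 22 20 21
f 24 26 23
f 27 24 23
f 23 26 25
f 25 27 23
f 24 30 26
f 28 24 27
f 28 30 24
f 26 30 25
f 29 27 25
f 25 30 29
f 29 28 27
f 30 28 29
f 31 68 47
f 68 42 71
f 47 71 36
f 68 71 47
f 31 47 43
f 47 36 48
f 43 48 32
f 47 48 43
f 31 43 52
f 43 32 53
f 52 53 38
f 43 53 52
f 31 52 64
f 52 38 67
f 64 67 41
f 52 67 64
f 31 64 68
f 64 41 72
f 68 72 42
f 64 72 68
f 32 48 59
f 48 36 62
f 59 62 40
f 48 62 59
f 36 71 49
f 71 42 70
f 49 70 35
f 71 70 49
f 42 72 69
f 72 41 65
f 69 65 33
f 72 65 69
f 41 67 66
f 67 38 54
f 66 54 37
f 67 54 66
f 38 53 58
f 53 32 55
f 58 55 39
f 53 55 58
f 34 60 46
f 60 40 61
f 46 61 35
f 60 61 46
f 34 46 44
f 46 35 45
f 44 45 33
f 46 45 44
f 34 44 51
f 44 33 50
f 51 50 37
f 44 50 51
f 34 51 56
f 51 37 57
f 56 57 39
f 51 57 56
f 34 56 60
f 56 39 63
f 60 63 40
f 56 63 60
f 35 61 49
f 61 40 62
f 49 62 36
f 61 62 49
f 33 45 69
f 45 35 70
f 69 70 42
f 45 70 69
f 37 50 66
f 50 33 65
f 66 65 41
f 50 65 66
f 39 57 58
f 57 37 54
f 58 54 38
f 57 54 58
f 40 63 59
f 63 39 55
f 59 55 32
f 63 55 59



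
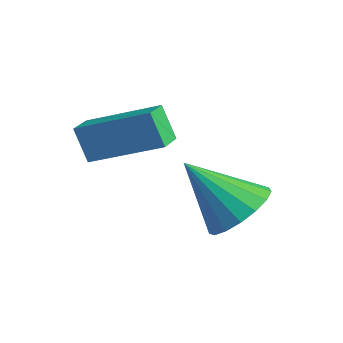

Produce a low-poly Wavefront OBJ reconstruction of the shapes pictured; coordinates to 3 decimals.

v -3.519 -3.825 0.1
v -3.982 -3.961 1.088
v -2.129 -2.476 0.938
v -2.593 -2.612 1.926
v -3.007 -4.448 0.254
v -3.471 -4.584 1.242
v -1.618 -3.099 1.092
v -2.081 -3.235 2.08
v -0.763 -1.485 -1.25
v 0.076 -2.007 -0.994
v -1.817 -2.455 0.23
v 0.098 -1.607 -0.716
v -0.077 -1.178 -0.56
v -0.409 -0.82 -0.562
v -0.822 -0.615 -0.721
v -1.221 -0.608 -1.002
v -1.515 -0.803 -1.339
v -1.637 -1.153 -1.656
v -1.559 -1.58 -1.88
v -1.298 -1.985 -1.959
v -0.914 -2.275 -1.876
v -0.496 -2.384 -1.65
v -0.139 -2.288 -1.331
f 2 4 1
f 5 2 1
f 1 4 3
f 3 5 1
f 2 8 4
f 6 2 5
f 6 8 2
f 4 8 3
f 7 5 3
f 3 8 7
f 7 6 5
f 8 6 7
f 10 9 12
f 10 12 11
f 12 9 13
f 12 13 11
f 13 9 14
f 13 14 11
f 14 9 15
f 14 15 11
f 15 9 16
f 15 16 11
f 16 9 17
f 16 17 11
f 17 9 18
f 17 18 11
f 18 9 19
f 18 19 11
f 19 9 20
f 19 20 11
f 20 9 21
f 20 21 11
f 21 9 22
f 21 22 11
f 22 9 23
f 22 23 11
f 23 9 10
f 23 10 11



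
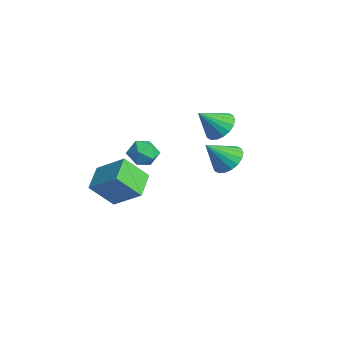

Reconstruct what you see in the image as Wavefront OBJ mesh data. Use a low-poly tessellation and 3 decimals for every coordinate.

v -2.214 3.217 -1.272
v -1.187 3.3 -1.132
v -2.286 1.943 0.012
v -1.357 3.611 -0.834
v -1.697 3.843 -0.622
v -2.139 3.951 -0.539
v -2.596 3.914 -0.602
v -2.978 3.739 -0.797
v -3.208 3.46 -1.086
v -3.241 3.134 -1.412
v -3.071 2.823 -1.71
v -2.731 2.591 -1.922
v -2.289 2.483 -2.005
v -1.832 2.52 -1.942
v -1.451 2.695 -1.747
v -1.22 2.974 -1.458
v 0.012 -1.842 -0.093
v 0.886 -2.04 0.177
v 0.154 -2.8 -1.257
v 1.028 -2.998 -0.987
v 0.303 -3.28 -0.467
v 0.215 -2.688 0.252
v 0.825 -2.152 -1.332
v 0.737 -1.56 -0.613
v 1.388 -2.232 -0.589
v 1.066 -2.929 -0.055
v -0.026 -1.911 -1.025
v -0.348 -2.608 -0.491
v -2.509 -3.788 -2.982
v -1.16 -2.777 -1.781
v -2.197 -2.525 -4.395
v -0.848 -1.514 -3.194
v -1.272 -4.746 -3.566
v 0.077 -3.735 -2.365
v -0.96 -3.483 -4.979
v 0.389 -2.472 -3.778
v 2.461 1.443 -0.927
v 2.929 2.071 -0.305
v 2.359 0.217 0.387
v 2.5 2.172 -0.244
v 2.064 2.129 -0.318
v 1.706 1.95 -0.513
v 1.497 1.671 -0.789
v 1.48 1.346 -1.093
v 1.657 1.041 -1.364
v 1.993 0.815 -1.549
v 2.422 0.714 -1.61
v 2.858 0.756 -1.536
v 3.217 0.935 -1.342
v 3.425 1.215 -1.065
v 3.442 1.539 -0.761
v 3.265 1.845 -0.49
f 2 1 4
f 2 4 3
f 4 1 5
f 4 5 3
f 5 1 6
f 5 6 3
f 6 1 7
f 6 7 3
f 7 1 8
f 7 8 3
f 8 1 9
f 8 9 3
f 9 1 10
f 9 10 3
f 10 1 11
f 10 11 3
f 11 1 12
f 11 12 3
f 12 1 13
f 12 13 3
f 13 1 14
f 13 14 3
f 14 1 15
f 14 15 3
f 15 1 16
f 15 16 3
f 16 1 2
f 16 2 3
f 17 28 22
f 17 22 18
f 17 18 24
f 17 24 27
f 17 27 28
f 18 22 26
f 22 28 21
f 28 27 19
f 27 24 23
f 24 18 25
f 20 26 21
f 20 21 19
f 20 19 23
f 20 23 25
f 20 25 26
f 21 26 22
f 19 21 28
f 23 19 27
f 25 23 24
f 26 25 18
f 30 32 29
f 33 30 29
f 29 32 31
f 31 33 29
f 30 36 32
f 34 30 33
f 34 36 30
f 32 36 31
f 35 33 31
f 31 36 35
f 35 34 33
f 36 34 35
f 38 37 40
f 38 40 39
f 40 37 41
f 40 41 39
f 41 37 42
f 41 42 39
f 42 37 43
f 42 43 39
f 43 37 44
f 43 44 39
f 44 37 45
f 44 45 39
f 45 37 46
f 45 46 39
f 46 37 47
f 46 47 39
f 47 37 48
f 47 48 39
f 48 37 49
f 48 49 39
f 49 37 50
f 49 50 39
f 50 37 51
f 50 51 39
f 51 37 52
f 51 52 39
f 52 37 38
f 52 38 39



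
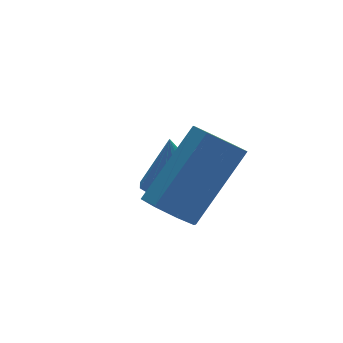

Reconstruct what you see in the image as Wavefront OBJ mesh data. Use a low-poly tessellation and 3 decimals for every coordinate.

v 2.039 1.607 2.997
v 2.476 1.322 2.645
v 3.819 1.669 4.03
v 3.381 1.953 4.383
v 2.447 1.795 2.555
v 3.789 2.141 3.941
v 2.178 2.157 2.725
v 3.52 2.504 4.11
v 1.828 2.197 3.054
v 3.17 2.544 4.439
v 1.601 1.891 3.35
v 2.944 2.238 4.735
v 1.631 1.419 3.439
v 2.973 1.765 4.825
v 1.9 1.056 3.27
v 3.242 1.403 4.655
v 2.25 1.016 2.941
v 3.592 1.363 4.326
v 3.306 3.605 1.969
v 3.93 3.27 2.016
v 3.374 3.895 3.131
v 4.015 3.589 1.931
v 3.937 3.911 1.856
v 3.714 4.163 1.806
v 3.398 4.287 1.793
v 3.061 4.255 1.821
v 2.78 4.074 1.883
v 2.619 3.786 1.964
v 2.616 3.456 2.046
v 2.771 3.161 2.111
v 3.048 2.967 2.143
v 3.385 2.919 2.135
v 3.703 3.029 2.089
f 2 1 5
f 2 5 3
f 3 5 6
f 3 6 4
f 5 1 7
f 5 7 6
f 6 7 8
f 6 8 4
f 7 1 9
f 7 9 8
f 8 9 10
f 8 10 4
f 9 1 11
f 9 11 10
f 10 11 12
f 10 12 4
f 11 1 13
f 11 13 12
f 12 13 14
f 12 14 4
f 13 1 15
f 13 15 14
f 14 15 16
f 14 16 4
f 15 1 17
f 15 17 16
f 16 17 18
f 16 18 4
f 17 1 2
f 17 2 18
f 18 2 3
f 18 3 4
f 20 19 22
f 20 22 21
f 22 19 23
f 22 23 21
f 23 19 24
f 23 24 21
f 24 19 25
f 24 25 21
f 25 19 26
f 25 26 21
f 26 19 27
f 26 27 21
f 27 19 28
f 27 28 21
f 28 19 29
f 28 29 21
f 29 19 30
f 29 30 21
f 30 19 31
f 30 31 21
f 31 19 32
f 31 32 21
f 32 19 33
f 32 33 21
f 33 19 20
f 33 20 21



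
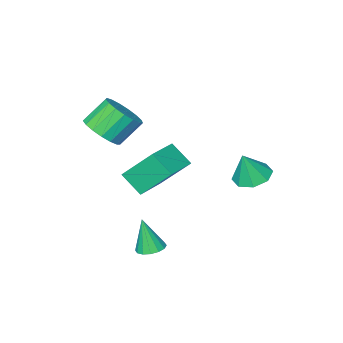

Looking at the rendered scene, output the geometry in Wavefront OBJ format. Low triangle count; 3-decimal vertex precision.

v 3.455 -3.362 1.708
v 4.21 -3.41 2.422
v 3.179 -3.167 3.527
v 2.425 -3.118 2.812
v 4.192 -2.928 2.299
v 3.162 -2.684 3.404
v 4.006 -2.545 2.041
v 2.976 -2.302 3.146
v 3.694 -2.349 1.707
v 2.663 -2.106 2.812
v 3.326 -2.386 1.373
v 2.296 -2.142 2.477
v 2.989 -2.645 1.115
v 1.959 -2.402 2.22
v 2.758 -3.069 0.993
v 1.728 -2.826 2.098
v 2.687 -3.56 1.035
v 1.657 -3.317 2.14
v 2.792 -4.006 1.231
v 1.762 -3.762 2.336
v 3.049 -4.304 1.536
v 2.018 -4.06 2.641
v 3.399 -4.386 1.881
v 2.368 -4.142 2.985
v 3.761 -4.233 2.185
v 2.731 -3.99 3.29
v 4.054 -3.881 2.381
v 3.024 -3.638 3.485
v -0.908 1.598 -0.088
v -0.218 1.055 -0.365
v -0.392 1.542 1.308
v -0.053 1.739 -0.398
v -0.39 2.34 -0.251
v -1.029 2.506 -0.008
v -1.598 2.14 0.188
v -1.763 1.456 0.222
v -1.426 0.855 0.074
v -0.787 0.689 -0.169
v 0.614 -3.025 -2.504
v 0.922 -4.026 -1.619
v -0.236 -1.871 -0.902
v 0.072 -2.871 -0.017
v 2.208 -2.269 -2.203
v 2.516 -3.269 -1.318
v 1.358 -1.114 -0.601
v 1.666 -2.115 0.284
v 3.606 0.485 -3.501
v 4.156 0.114 -3.65
v 3.774 0.075 -1.859
v 4.279 0.437 -3.582
v 4.222 0.772 -3.492
v 4 1.031 -3.405
v 3.672 1.143 -3.343
v 3.326 1.079 -3.324
v 3.056 0.856 -3.352
v 2.932 0.533 -3.419
v 2.99 0.197 -3.509
v 3.212 -0.061 -3.596
v 3.54 -0.173 -3.658
v 3.885 -0.109 -3.678
f 2 1 5
f 2 5 3
f 3 5 6
f 3 6 4
f 5 1 7
f 5 7 6
f 6 7 8
f 6 8 4
f 7 1 9
f 7 9 8
f 8 9 10
f 8 10 4
f 9 1 11
f 9 11 10
f 10 11 12
f 10 12 4
f 11 1 13
f 11 13 12
f 12 13 14
f 12 14 4
f 13 1 15
f 13 15 14
f 14 15 16
f 14 16 4
f 15 1 17
f 15 17 16
f 16 17 18
f 16 18 4
f 17 1 19
f 17 19 18
f 18 19 20
f 18 20 4
f 19 1 21
f 19 21 20
f 20 21 22
f 20 22 4
f 21 1 23
f 21 23 22
f 22 23 24
f 22 24 4
f 23 1 25
f 23 25 24
f 24 25 26
f 24 26 4
f 25 1 27
f 25 27 26
f 26 27 28
f 26 28 4
f 27 1 2
f 27 2 28
f 28 2 3
f 28 3 4
f 30 29 32
f 30 32 31
f 32 29 33
f 32 33 31
f 33 29 34
f 33 34 31
f 34 29 35
f 34 35 31
f 35 29 36
f 35 36 31
f 36 29 37
f 36 37 31
f 37 29 38
f 37 38 31
f 38 29 30
f 38 30 31
f 40 42 39
f 43 40 39
f 39 42 41
f 41 43 39
f 40 46 42
f 44 40 43
f 44 46 40
f 42 46 41
f 45 43 41
f 41 46 45
f 45 44 43
f 46 44 45
f 48 47 50
f 48 50 49
f 50 47 51
f 50 51 49
f 51 47 52
f 51 52 49
f 52 47 53
f 52 53 49
f 53 47 54
f 53 54 49
f 54 47 55
f 54 55 49
f 55 47 56
f 55 56 49
f 56 47 57
f 56 57 49
f 57 47 58
f 57 58 49
f 58 47 59
f 58 59 49
f 59 47 60
f 59 60 49
f 60 47 48
f 60 48 49



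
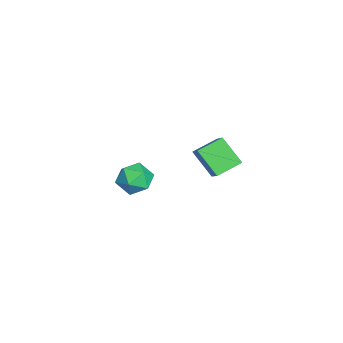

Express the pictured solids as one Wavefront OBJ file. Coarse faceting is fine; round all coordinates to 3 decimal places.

v 3.419 1.949 1.725
v 2.635 0.901 3.032
v 2.692 3.178 2.274
v 1.907 2.129 3.581
v 4.853 2.291 2.859
v 4.068 1.242 4.166
v 4.125 3.519 3.408
v 3.341 2.471 4.715
v -2.874 -2.045 -4.239
v -1.958 -1.835 -3.511
v -3.482 -3.445 -3.069
v -2.566 -3.235 -2.341
v -3.44 -2.436 -2.443
v -3.064 -1.571 -3.166
v -2.376 -3.709 -3.414
v -2 -2.844 -4.137
v -1.651 -2.863 -3.001
v -2.308 -2.076 -2.401
v -3.132 -3.204 -4.179
v -3.789 -2.417 -3.579
f 2 4 1
f 5 2 1
f 1 4 3
f 3 5 1
f 2 8 4
f 6 2 5
f 6 8 2
f 4 8 3
f 7 5 3
f 3 8 7
f 7 6 5
f 8 6 7
f 9 20 14
f 9 14 10
f 9 10 16
f 9 16 19
f 9 19 20
f 10 14 18
f 14 20 13
f 20 19 11
f 19 16 15
f 16 10 17
f 12 18 13
f 12 13 11
f 12 11 15
f 12 15 17
f 12 17 18
f 13 18 14
f 11 13 20
f 15 11 19
f 17 15 16
f 18 17 10



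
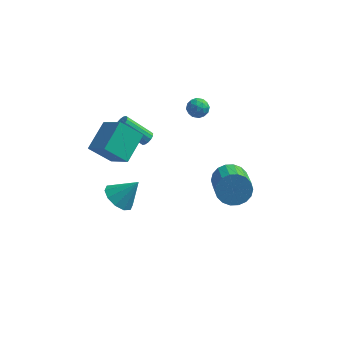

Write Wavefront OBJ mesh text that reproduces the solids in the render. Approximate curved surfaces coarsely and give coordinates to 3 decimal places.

v 3.562 -2.775 0.727
v 4.275 -3.023 -0.003
v 4.75 -4.853 1.083
v 4.038 -4.605 1.813
v 4.524 -2.776 0.305
v 4.999 -4.605 1.391
v 4.582 -2.528 0.697
v 5.058 -4.357 1.783
v 4.439 -2.329 1.095
v 4.914 -4.159 2.181
v 4.121 -2.219 1.42
v 4.597 -4.048 2.506
v 3.694 -2.219 1.608
v 4.169 -4.048 2.693
v 3.24 -2.329 1.621
v 3.715 -4.158 2.707
v 2.85 -2.527 1.457
v 3.325 -4.357 2.543
v 2.601 -2.775 1.149
v 3.076 -4.604 2.235
v 2.542 -3.023 0.757
v 3.018 -4.852 1.843
v 2.686 -3.221 0.359
v 3.161 -5.051 1.445
v 3.003 -3.332 0.034
v 3.479 -5.161 1.12
v 3.431 -3.332 -0.153
v 3.906 -5.161 0.932
v 3.885 -3.222 -0.167
v 4.36 -5.051 0.919
v -3.402 -3.44 3.197
v -2.814 -1.727 4.047
v -4.551 -2.463 2.024
v -3.963 -0.751 2.875
v -2.117 -3.309 2.045
v -1.529 -1.597 2.896
v -3.266 -2.333 0.873
v -2.678 -0.62 1.723
v -3.162 -0.986 -4.196
v -2.653 -0.285 -4.841
v -2.038 -0.574 -2.864
v -3.144 0.041 -4.528
v -3.641 -0.024 -4.088
v -3.956 -0.457 -3.689
v -3.967 -1.092 -3.483
v -3.67 -1.687 -3.55
v -3.179 -2.013 -3.863
v -2.682 -1.948 -4.303
v -2.368 -1.515 -4.702
v -2.357 -0.88 -4.908
v -1.94 1.929 -1.143
v -1.658 1.629 -0.841
v -3.178 1.612 0.564
v -3.46 1.911 0.263
v -1.595 1.875 -0.77
v -3.115 1.858 0.635
v -1.625 2.136 -0.799
v -3.145 2.119 0.606
v -1.739 2.341 -0.92
v -3.259 2.324 0.485
v -1.907 2.436 -1.101
v -3.427 2.419 0.305
v -2.084 2.394 -1.292
v -3.604 2.377 0.113
v -2.222 2.228 -1.444
v -3.742 2.211 -0.039
v -2.285 1.982 -1.515
v -3.805 1.965 -0.11
v -2.255 1.721 -1.486
v -3.775 1.704 -0.081
v -2.141 1.516 -1.365
v -3.661 1.499 0.04
v -1.973 1.421 -1.185
v -3.493 1.404 0.221
v -1.796 1.463 -0.993
v -3.316 1.446 0.412
v 1.199 3.018 1.904
v 1.666 2.469 1.993
v 0.314 2.251 1.827
v 0.781 1.702 1.916
v 0.641 2.152 2.468
v 1.188 2.626 2.515
v 0.792 2.094 1.305
v 1.339 2.568 1.352
v 1.415 1.899 1.622
v 1.321 1.935 2.341
v 0.659 2.785 1.479
v 0.565 2.821 2.198
v 1.51 2.811 1.955
v 0.47 1.909 1.865
v 0.387 2.173 2.189
v 0.662 1.851 2.241
v 1.229 2.903 2.262
v 1.504 2.581 2.314
v 0.901 2.394 2.593
v 0.476 2.139 1.506
v 0.751 1.817 1.558
v 1.318 2.869 1.579
v 1.593 2.547 1.631
v 1.079 2.326 1.227
v 1.637 2.153 1.789
v 1.117 1.702 1.744
v 1.123 1.932 1.385
v 1.445 2.211 1.413
v 1.582 2.174 2.212
v 1.062 1.723 2.167
v 0.979 1.988 2.491
v 1.301 2.266 2.519
v 1.434 1.839 1.994
v 0.918 2.997 1.653
v 0.398 2.546 1.608
v 0.679 2.454 1.301
v 1.001 2.732 1.329
v 0.863 3.018 2.076
v 0.343 2.567 2.031
v 0.535 2.509 2.407
v 0.857 2.788 2.435
v 0.546 2.881 1.826
f 2 1 5
f 2 5 3
f 3 5 6
f 3 6 4
f 5 1 7
f 5 7 6
f 6 7 8
f 6 8 4
f 7 1 9
f 7 9 8
f 8 9 10
f 8 10 4
f 9 1 11
f 9 11 10
f 10 11 12
f 10 12 4
f 11 1 13
f 11 13 12
f 12 13 14
f 12 14 4
f 13 1 15
f 13 15 14
f 14 15 16
f 14 16 4
f 15 1 17
f 15 17 16
f 16 17 18
f 16 18 4
f 17 1 19
f 17 19 18
f 18 19 20
f 18 20 4
f 19 1 21
f 19 21 20
f 20 21 22
f 20 22 4
f 21 1 23
f 21 23 22
f 22 23 24
f 22 24 4
f 23 1 25
f 23 25 24
f 24 25 26
f 24 26 4
f 25 1 27
f 25 27 26
f 26 27 28
f 26 28 4
f 27 1 29
f 27 29 28
f 28 29 30
f 28 30 4
f 29 1 2
f 29 2 30
f 30 2 3
f 30 3 4
f 32 34 31
f 35 32 31
f 31 34 33
f 33 35 31
f 32 38 34
f 36 32 35
f 36 38 32
f 34 38 33
f 37 35 33
f 33 38 37
f 37 36 35
f 38 36 37
f 40 39 42
f 40 42 41
f 42 39 43
f 42 43 41
f 43 39 44
f 43 44 41
f 44 39 45
f 44 45 41
f 45 39 46
f 45 46 41
f 46 39 47
f 46 47 41
f 47 39 48
f 47 48 41
f 48 39 49
f 48 49 41
f 49 39 50
f 49 50 41
f 50 39 40
f 50 40 41
f 52 51 55
f 52 55 53
f 53 55 56
f 53 56 54
f 55 51 57
f 55 57 56
f 56 57 58
f 56 58 54
f 57 51 59
f 57 59 58
f 58 59 60
f 58 60 54
f 59 51 61
f 59 61 60
f 60 61 62
f 60 62 54
f 61 51 63
f 61 63 62
f 62 63 64
f 62 64 54
f 63 51 65
f 63 65 64
f 64 65 66
f 64 66 54
f 65 51 67
f 65 67 66
f 66 67 68
f 66 68 54
f 67 51 69
f 67 69 68
f 68 69 70
f 68 70 54
f 69 51 71
f 69 71 70
f 70 71 72
f 70 72 54
f 71 51 73
f 71 73 72
f 72 73 74
f 72 74 54
f 73 51 75
f 73 75 74
f 74 75 76
f 74 76 54
f 75 51 52
f 75 52 76
f 76 52 53
f 76 53 54
f 77 114 93
f 114 88 117
f 93 117 82
f 114 117 93
f 77 93 89
f 93 82 94
f 89 94 78
f 93 94 89
f 77 89 98
f 89 78 99
f 98 99 84
f 89 99 98
f 77 98 110
f 98 84 113
f 110 113 87
f 98 113 110
f 77 110 114
f 110 87 118
f 114 118 88
f 110 118 114
f 78 94 105
f 94 82 108
f 105 108 86
f 94 108 105
f 82 117 95
f 117 88 116
f 95 116 81
f 117 116 95
f 88 118 115
f 118 87 111
f 115 111 79
f 118 111 115
f 87 113 112
f 113 84 100
f 112 100 83
f 113 100 112
f 84 99 104
f 99 78 101
f 104 101 85
f 99 101 104
f 80 106 92
f 106 86 107
f 92 107 81
f 106 107 92
f 80 92 90
f 92 81 91
f 90 91 79
f 92 91 90
f 80 90 97
f 90 79 96
f 97 96 83
f 90 96 97
f 80 97 102
f 97 83 103
f 102 103 85
f 97 103 102
f 80 102 106
f 102 85 109
f 106 109 86
f 102 109 106
f 81 107 95
f 107 86 108
f 95 108 82
f 107 108 95
f 79 91 115
f 91 81 116
f 115 116 88
f 91 116 115
f 83 96 112
f 96 79 111
f 112 111 87
f 96 111 112
f 85 103 104
f 103 83 100
f 104 100 84
f 103 100 104
f 86 109 105
f 109 85 101
f 105 101 78
f 109 101 105



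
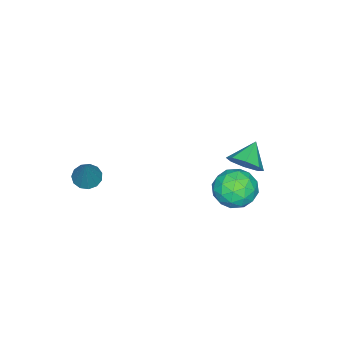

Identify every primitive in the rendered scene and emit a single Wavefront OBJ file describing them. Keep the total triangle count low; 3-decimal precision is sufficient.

v -2.783 0.889 -3.142
v -2.285 1.197 -2.407
v -3.917 0.851 -2.358
v -2.569 1.734 -2.792
v -2.978 1.776 -3.383
v -3.273 1.298 -3.832
v -3.28 0.58 -3.877
v -2.997 0.043 -3.492
v -2.587 0.001 -2.902
v -2.292 0.479 -2.452
v 2.727 -4.186 -1.945
v 3.195 -3.806 -2.299
v 3.673 -3.634 -0.095
v 2.895 -3.564 -2.217
v 2.541 -3.52 -2.049
v 2.246 -3.687 -1.848
v 2.103 -4.013 -1.677
v 2.159 -4.394 -1.592
v 2.395 -4.709 -1.618
v 2.736 -4.858 -1.749
v 3.074 -4.794 -1.941
v 3.302 -4.537 -2.135
v 3.347 -4.169 -2.268
v -1.641 1.718 -2.458
v -0.564 2.073 -2.502
v -1.356 0.667 -3.938
v -0.279 1.022 -3.982
v -0.62 0.348 -3.135
v -0.796 0.997 -2.22
v -1.124 1.743 -4.22
v -1.3 2.392 -3.305
v -0.244 2.088 -3.591
v 0.068 1.226 -2.92
v -1.988 1.514 -3.52
v -1.676 0.652 -2.849
v -1.127 1.987 -2.35
v -0.793 0.753 -4.09
v -0.993 0.357 -3.592
v -0.36 0.565 -3.618
v -1.264 1.355 -2.184
v -0.631 1.564 -2.21
v -0.664 0.551 -2.582
v -1.289 1.176 -4.23
v -0.656 1.385 -4.256
v -1.56 2.175 -2.822
v -0.927 2.383 -2.848
v -1.256 2.189 -3.858
v -0.306 2.205 -3.016
v -0.138 1.588 -3.886
v -0.635 2.011 -4.026
v -0.739 2.392 -3.488
v -0.123 1.698 -2.622
v 0.044 1.081 -3.492
v -0.156 0.685 -2.994
v -0.26 1.067 -2.456
v 0.065 1.707 -3.262
v -1.964 1.659 -2.948
v -1.797 1.042 -3.818
v -1.66 1.673 -3.984
v -1.764 2.055 -3.446
v -1.782 1.152 -2.554
v -1.614 0.535 -3.424
v -1.181 0.348 -2.952
v -1.285 0.729 -2.414
v -1.985 1.033 -3.178
f 2 1 4
f 2 4 3
f 4 1 5
f 4 5 3
f 5 1 6
f 5 6 3
f 6 1 7
f 6 7 3
f 7 1 8
f 7 8 3
f 8 1 9
f 8 9 3
f 9 1 10
f 9 10 3
f 10 1 2
f 10 2 3
f 12 11 14
f 12 14 13
f 14 11 15
f 14 15 13
f 15 11 16
f 15 16 13
f 16 11 17
f 16 17 13
f 17 11 18
f 17 18 13
f 18 11 19
f 18 19 13
f 19 11 20
f 19 20 13
f 20 11 21
f 20 21 13
f 21 11 22
f 21 22 13
f 22 11 23
f 22 23 13
f 23 11 12
f 23 12 13
f 24 61 40
f 61 35 64
f 40 64 29
f 61 64 40
f 24 40 36
f 40 29 41
f 36 41 25
f 40 41 36
f 24 36 45
f 36 25 46
f 45 46 31
f 36 46 45
f 24 45 57
f 45 31 60
f 57 60 34
f 45 60 57
f 24 57 61
f 57 34 65
f 61 65 35
f 57 65 61
f 25 41 52
f 41 29 55
f 52 55 33
f 41 55 52
f 29 64 42
f 64 35 63
f 42 63 28
f 64 63 42
f 35 65 62
f 65 34 58
f 62 58 26
f 65 58 62
f 34 60 59
f 60 31 47
f 59 47 30
f 60 47 59
f 31 46 51
f 46 25 48
f 51 48 32
f 46 48 51
f 27 53 39
f 53 33 54
f 39 54 28
f 53 54 39
f 27 39 37
f 39 28 38
f 37 38 26
f 39 38 37
f 27 37 44
f 37 26 43
f 44 43 30
f 37 43 44
f 27 44 49
f 44 30 50
f 49 50 32
f 44 50 49
f 27 49 53
f 49 32 56
f 53 56 33
f 49 56 53
f 28 54 42
f 54 33 55
f 42 55 29
f 54 55 42
f 26 38 62
f 38 28 63
f 62 63 35
f 38 63 62
f 30 43 59
f 43 26 58
f 59 58 34
f 43 58 59
f 32 50 51
f 50 30 47
f 51 47 31
f 50 47 51
f 33 56 52
f 56 32 48
f 52 48 25
f 56 48 52



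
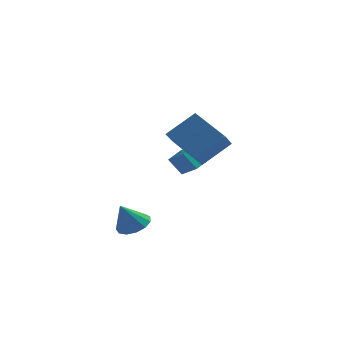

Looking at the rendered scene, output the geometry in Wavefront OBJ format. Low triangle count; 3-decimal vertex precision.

v -0.039 1.052 0.119
v -0.699 1.131 1.021
v 0.46 2.026 0.4
v -0.199 2.105 1.301
v 0.739 0.475 0.739
v 0.08 0.554 1.64
v 1.239 1.449 1.019
v 0.579 1.528 1.921
v -0.111 -1.992 3.386
v -0.304 -2.88 4.122
v 1.154 -1.33 4.515
v 0.961 -2.219 5.251
v 1.379 -3.141 2.389
v 1.186 -4.03 3.125
v 2.644 -2.48 3.518
v 2.451 -3.368 4.254
v -1.962 -1.743 -2.108
v -1.536 -1.069 -1.712
v -2.518 -2.177 -0.772
v -1.988 -0.894 -1.843
v -2.431 -0.988 -2.057
v -2.725 -1.322 -2.288
v -2.778 -1.79 -2.462
v -2.571 -2.242 -2.523
v -2.171 -2.537 -2.452
v -1.705 -2.579 -2.272
v -1.321 -2.356 -2.04
v -1.14 -1.938 -1.829
v -1.22 -1.459 -1.707
f 2 4 1
f 5 2 1
f 1 4 3
f 3 5 1
f 2 8 4
f 6 2 5
f 6 8 2
f 4 8 3
f 7 5 3
f 3 8 7
f 7 6 5
f 8 6 7
f 10 12 9
f 13 10 9
f 9 12 11
f 11 13 9
f 10 16 12
f 14 10 13
f 14 16 10
f 12 16 11
f 15 13 11
f 11 16 15
f 15 14 13
f 16 14 15
f 18 17 20
f 18 20 19
f 20 17 21
f 20 21 19
f 21 17 22
f 21 22 19
f 22 17 23
f 22 23 19
f 23 17 24
f 23 24 19
f 24 17 25
f 24 25 19
f 25 17 26
f 25 26 19
f 26 17 27
f 26 27 19
f 27 17 28
f 27 28 19
f 28 17 29
f 28 29 19
f 29 17 18
f 29 18 19



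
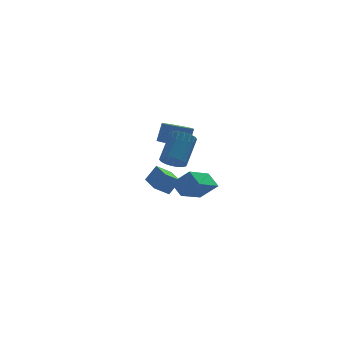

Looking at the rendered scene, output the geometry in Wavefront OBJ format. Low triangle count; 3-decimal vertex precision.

v -3.127 2.97 -1.624
v -2.448 3.023 -0.624
v -3.232 4.647 -1.642
v -2.552 4.7 -0.642
v -2.228 3.02 -2.238
v -1.548 3.073 -1.238
v -2.332 4.697 -2.256
v -1.653 4.75 -1.256
v -2.304 1.938 2.261
v -1.702 1.229 2.259
v -1.314 1.553 3.456
v -1.916 2.262 3.459
v -1.468 1.568 2.091
v -1.08 1.893 3.288
v -1.425 1.992 1.962
v -1.037 2.317 3.159
v -1.584 2.403 1.901
v -1.196 2.728 3.099
v -1.908 2.708 1.924
v -1.519 3.033 3.121
v -2.322 2.836 2.023
v -1.934 3.161 3.221
v -2.732 2.759 2.177
v -2.344 3.084 3.375
v -3.045 2.493 2.351
v -2.656 2.818 3.548
v -3.187 2.1 2.504
v -2.799 2.425 3.701
v -3.128 1.67 2.601
v -2.739 1.995 3.798
v -2.879 1.301 2.62
v -2.491 1.626 3.818
v -2.499 1.078 2.558
v -2.111 1.403 3.755
v -2.074 1.052 2.427
v -1.686 1.377 3.625
v -3.458 -2.493 2.771
v -2.767 -2.629 2.436
v -1.89 -1.463 3.775
v -2.582 -1.327 4.109
v -2.881 -2.348 2.267
v -2.004 -1.182 3.605
v -3.109 -2.096 2.197
v -2.233 -0.93 3.536
v -3.407 -1.923 2.241
v -2.53 -0.757 3.579
v -3.714 -1.863 2.389
v -2.838 -0.697 3.728
v -3.971 -1.927 2.614
v -3.095 -0.761 3.953
v -4.127 -2.103 2.869
v -3.25 -0.938 4.208
v -4.15 -2.357 3.105
v -3.273 -1.191 4.444
v -4.036 -2.638 3.275
v -3.159 -1.472 4.613
v -3.807 -2.89 3.344
v -2.931 -1.724 4.683
v -3.51 -3.063 3.301
v -2.633 -1.897 4.639
v -3.202 -3.123 3.152
v -2.326 -1.957 4.491
v -2.945 -3.059 2.927
v -2.069 -1.893 4.266
v -2.79 -2.882 2.672
v -1.913 -1.717 4.011
v -3.47 -4.168 0.96
v -2.56 -4.532 1.874
v -3.805 -3.394 1.601
v -2.895 -3.757 2.515
v -2.025 -2.803 0.065
v -1.115 -3.166 0.979
v -2.36 -2.028 0.706
v -1.45 -2.392 1.62
f 2 4 1
f 5 2 1
f 1 4 3
f 3 5 1
f 2 8 4
f 6 2 5
f 6 8 2
f 4 8 3
f 7 5 3
f 3 8 7
f 7 6 5
f 8 6 7
f 10 9 13
f 10 13 11
f 11 13 14
f 11 14 12
f 13 9 15
f 13 15 14
f 14 15 16
f 14 16 12
f 15 9 17
f 15 17 16
f 16 17 18
f 16 18 12
f 17 9 19
f 17 19 18
f 18 19 20
f 18 20 12
f 19 9 21
f 19 21 20
f 20 21 22
f 20 22 12
f 21 9 23
f 21 23 22
f 22 23 24
f 22 24 12
f 23 9 25
f 23 25 24
f 24 25 26
f 24 26 12
f 25 9 27
f 25 27 26
f 26 27 28
f 26 28 12
f 27 9 29
f 27 29 28
f 28 29 30
f 28 30 12
f 29 9 31
f 29 31 30
f 30 31 32
f 30 32 12
f 31 9 33
f 31 33 32
f 32 33 34
f 32 34 12
f 33 9 35
f 33 35 34
f 34 35 36
f 34 36 12
f 35 9 10
f 35 10 36
f 36 10 11
f 36 11 12
f 38 37 41
f 38 41 39
f 39 41 42
f 39 42 40
f 41 37 43
f 41 43 42
f 42 43 44
f 42 44 40
f 43 37 45
f 43 45 44
f 44 45 46
f 44 46 40
f 45 37 47
f 45 47 46
f 46 47 48
f 46 48 40
f 47 37 49
f 47 49 48
f 48 49 50
f 48 50 40
f 49 37 51
f 49 51 50
f 50 51 52
f 50 52 40
f 51 37 53
f 51 53 52
f 52 53 54
f 52 54 40
f 53 37 55
f 53 55 54
f 54 55 56
f 54 56 40
f 55 37 57
f 55 57 56
f 56 57 58
f 56 58 40
f 57 37 59
f 57 59 58
f 58 59 60
f 58 60 40
f 59 37 61
f 59 61 60
f 60 61 62
f 60 62 40
f 61 37 63
f 61 63 62
f 62 63 64
f 62 64 40
f 63 37 65
f 63 65 64
f 64 65 66
f 64 66 40
f 65 37 38
f 65 38 66
f 66 38 39
f 66 39 40
f 68 70 67
f 71 68 67
f 67 70 69
f 69 71 67
f 68 74 70
f 72 68 71
f 72 74 68
f 70 74 69
f 73 71 69
f 69 74 73
f 73 72 71
f 74 72 73

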